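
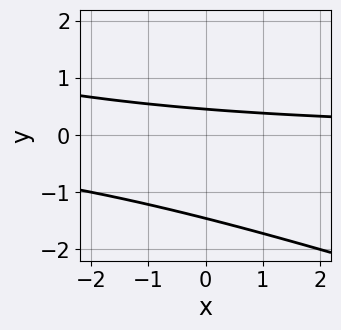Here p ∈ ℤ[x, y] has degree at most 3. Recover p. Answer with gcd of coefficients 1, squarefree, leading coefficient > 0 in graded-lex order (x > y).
First, deg p = 2. The shape is more complex than any degree-1 curve.
Next, observable constraints: it misses every integer gridline on the x-axis.
Finally, matching integer coefficients to the picture gives p.

x*y + 3*y^2 + 3*y - 2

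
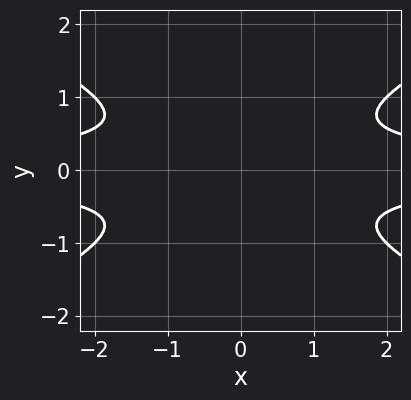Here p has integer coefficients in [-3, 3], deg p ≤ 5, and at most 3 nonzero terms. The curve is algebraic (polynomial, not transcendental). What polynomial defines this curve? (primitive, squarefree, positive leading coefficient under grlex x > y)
The degree is 4 — the shape is more complex than any degree-3 curve.
Symmetries: the y ↦ −y reflection is a symmetry, so y appears only in even powers; it's symmetric under x → −x, forcing even powers of x.
Checking where it meets the axes: no y-intercept at any integer in the box; no x-intercept at any integer in the box.
Matching integer coefficients to the picture gives p.

x^2*y^2 - 3*y^4 - 1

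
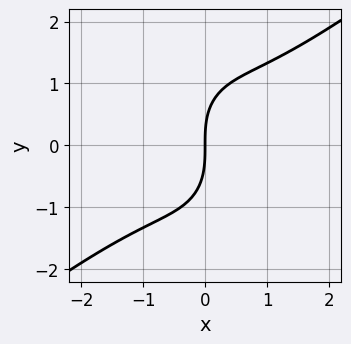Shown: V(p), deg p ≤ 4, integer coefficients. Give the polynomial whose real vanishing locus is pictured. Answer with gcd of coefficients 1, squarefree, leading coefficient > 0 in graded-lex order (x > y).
2*x^3 - 2*x^2*y - y^3 + 3*x

1. The degree is 3 — no degree-2 curve has this shape.
2. Observable constraints: it crosses the x-axis at the gridline x = 0; it meets the y-axis at y = 0 (among the integer gridlines).
3. Matching integer coefficients to the picture gives p.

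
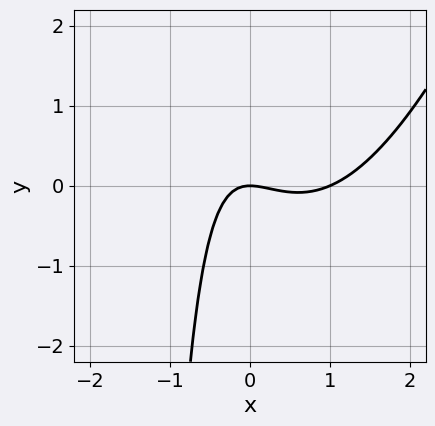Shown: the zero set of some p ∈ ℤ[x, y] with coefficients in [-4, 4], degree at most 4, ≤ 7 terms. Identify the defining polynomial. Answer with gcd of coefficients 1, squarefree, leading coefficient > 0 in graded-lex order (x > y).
3*x^3 - x^2*y - 3*x^2 - 3*x*y - 3*y

First, the degree is 3 — no degree-2 curve has this shape.
Next, from the axis intercepts and sections: it crosses the y-axis at the gridline y = 0; among the integer gridlines, it crosses the x-axis at x ∈ {0, 1}.
Finally, these observations pin down the coefficients.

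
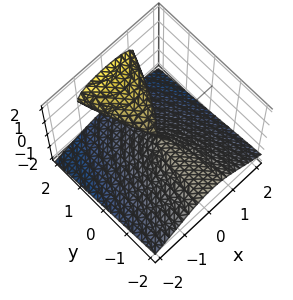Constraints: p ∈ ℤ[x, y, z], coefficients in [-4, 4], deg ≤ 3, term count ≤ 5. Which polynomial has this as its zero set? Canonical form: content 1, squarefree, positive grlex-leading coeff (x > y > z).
z^3 + x^2 - y*z

1. The picture has 2 separate pieces. Treating them together as one polynomial.
2. Degree: no degree-2 surface has this shape, so deg p = 3.
3. Against the integer gridlines: it crosses the x-axis at the gridline x = 0; it crosses the z-axis at the gridline z = 0.
4. Matching integer coefficients to the picture gives p. Check: (0, 2, 0) on the y-axis lies on the surface, and p(0, 2, 0) = 0. ✓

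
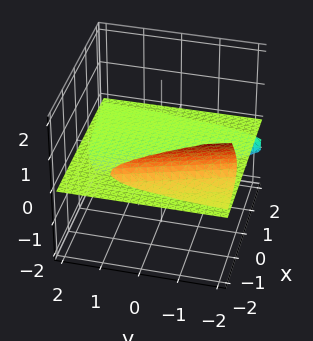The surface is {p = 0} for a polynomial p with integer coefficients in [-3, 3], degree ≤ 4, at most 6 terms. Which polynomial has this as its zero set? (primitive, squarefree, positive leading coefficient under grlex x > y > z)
3*x*z^2 + y*z^2 + 3*z^3 + z^2 + 2*z

First, there are 3 components. They look like related sheets of one shape, so recover p as a whole.
Then, degree: the shape is more complex than any degree-2 surface, so deg p = 3.
Then, checking where it meets the axes: the visible x-axis segment lies entirely on the surface; the visible y-axis segment lies entirely on the surface; one z-axis crossing is at z = 0.
Finally, matching integer coefficients to the picture gives p.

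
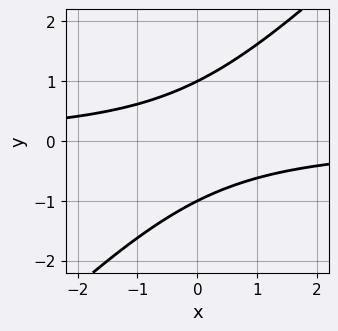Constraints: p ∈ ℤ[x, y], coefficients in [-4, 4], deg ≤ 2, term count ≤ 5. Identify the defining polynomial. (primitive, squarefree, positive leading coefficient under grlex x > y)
The degree is 2 — a generic line meets the curve in up to 2 points.
Against the integer gridlines: among the integer gridlines, it crosses the y-axis at y ∈ {-1, 1}; the curve avoids every integer x-axis point in the box.
Solving for integer coefficients yields p as stated.

x*y - y^2 + 1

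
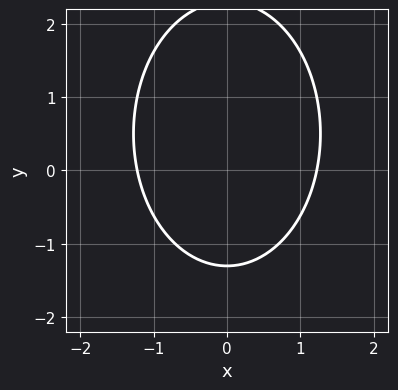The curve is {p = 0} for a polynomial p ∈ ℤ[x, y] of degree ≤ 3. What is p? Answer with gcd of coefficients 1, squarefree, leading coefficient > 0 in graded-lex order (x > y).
2*x^2 + y^2 - y - 3

Degree: a generic line meets the curve in up to 2 points, so deg p = 2.
Symmetries: mirror symmetry x ↦ −x ⇒ only even powers of x.
Putting this together gives p.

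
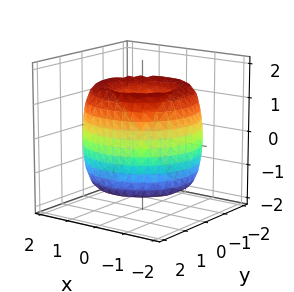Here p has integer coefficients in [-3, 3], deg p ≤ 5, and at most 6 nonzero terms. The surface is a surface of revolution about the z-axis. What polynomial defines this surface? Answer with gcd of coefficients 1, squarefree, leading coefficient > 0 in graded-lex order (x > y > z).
First, degree: the shape is more complex than any degree-3 surface, so deg p = 4.
Then, by symmetry, every cross-section ⟂ z is a circle, so x, y appear only via x² + y².
Then, checking where it meets the axes: it crosses the y-axis at the gridline y = 0; it meets the x-axis at x = 0 (among the integer gridlines); it meets the z-axis at z = 0 (among the integer gridlines).
Finally, together with the visible shape, these determine p as stated.

x^4 + 2*x^2*y^2 + y^4 - 3*x^2 - 3*y^2 + z^2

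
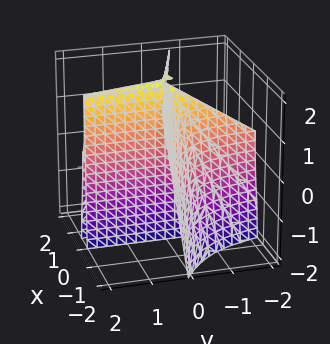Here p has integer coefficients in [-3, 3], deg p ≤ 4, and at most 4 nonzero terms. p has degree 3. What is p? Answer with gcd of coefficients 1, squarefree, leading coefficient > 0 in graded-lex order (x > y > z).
x^3 + 3*x^2*y + x*z - 2*x

1. deg p = 3. The shape is more complex than any degree-2 surface.
2. Reading off the gridlines: the visible y-axis segment lies entirely on the surface; the visible z-axis segment lies entirely on the surface.
3. Together with the visible shape, these determine p as stated.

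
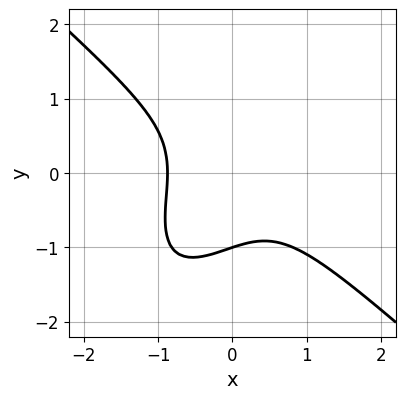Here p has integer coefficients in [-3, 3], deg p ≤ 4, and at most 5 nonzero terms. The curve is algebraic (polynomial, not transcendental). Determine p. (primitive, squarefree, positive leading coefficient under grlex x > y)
3*x^3 - 2*x*y^2 + 2*y^3 + 2

First, the degree is 3 — no degree-2 curve has this shape.
Then, observable constraints: it crosses the y-axis at the gridline y = -1.
Finally, matching integer coefficients to the picture gives p.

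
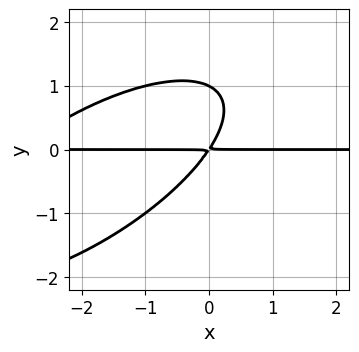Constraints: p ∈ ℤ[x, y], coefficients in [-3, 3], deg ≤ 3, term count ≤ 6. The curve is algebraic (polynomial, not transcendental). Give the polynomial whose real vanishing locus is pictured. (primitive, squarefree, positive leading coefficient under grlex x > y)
1. The degree is 3 — a generic line meets the curve in up to 3 points.
2. Checking where it meets the axes: it crosses the y-axis at the gridline y = 1; the visible x-axis segment lies entirely on the curve.
3. Solving for integer coefficients yields p as stated.

x^2*y - 2*x*y^2 + 2*y^3 + 3*x*y - 2*y^2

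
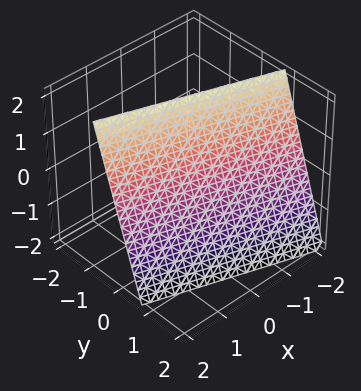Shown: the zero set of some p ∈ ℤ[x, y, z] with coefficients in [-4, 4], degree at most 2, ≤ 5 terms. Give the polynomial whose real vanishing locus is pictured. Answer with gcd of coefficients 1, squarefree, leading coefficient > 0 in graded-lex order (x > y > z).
(a) deg p = 1. The surface is flat (a plane).
(b) Checking where it meets the axes: one z-axis crossing is at z = 2; it crosses the x-axis at the gridline x = 2.
(c) Assembling these constraints gives the stated polynomial.

x + 3*y + z - 2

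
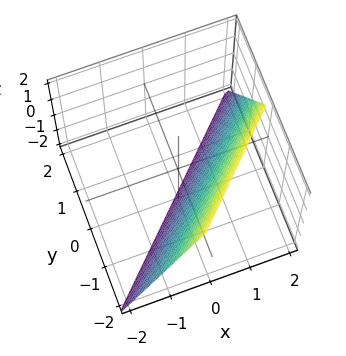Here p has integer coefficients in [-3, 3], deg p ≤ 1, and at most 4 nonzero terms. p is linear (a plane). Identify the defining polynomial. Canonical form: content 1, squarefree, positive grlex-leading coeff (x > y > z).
1. Degree: the surface is flat (a plane), so deg p = 1.
2. Against the integer gridlines: it meets the z-axis at z = -2 (among the integer gridlines); one y-axis crossing is at y = -1; one x-axis crossing is at x = 1.
3. Together with the visible shape, these determine p as stated.

2*x - 2*y - z - 2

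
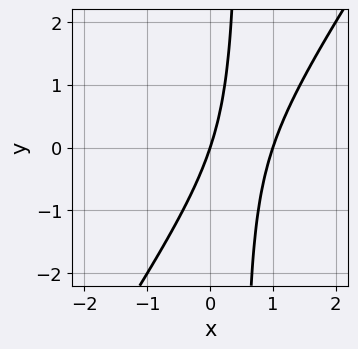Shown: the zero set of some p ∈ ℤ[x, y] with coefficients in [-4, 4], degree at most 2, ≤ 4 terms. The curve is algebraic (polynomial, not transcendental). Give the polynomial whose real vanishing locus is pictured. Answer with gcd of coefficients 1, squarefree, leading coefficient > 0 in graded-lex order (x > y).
3*x^2 - 2*x*y - 3*x + y

The degree is 2 — a generic line meets the curve in up to 2 points.
Checking where it meets the axes: among the integer gridlines, it crosses the x-axis at x ∈ {0, 1}; it crosses the y-axis at the gridline y = 0.
Fitting integer coefficients to these (and the overall shape) gives p.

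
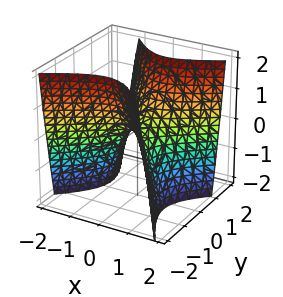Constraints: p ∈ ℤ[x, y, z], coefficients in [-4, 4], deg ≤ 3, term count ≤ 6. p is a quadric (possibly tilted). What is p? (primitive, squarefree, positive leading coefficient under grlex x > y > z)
1. The degree is 2 — a generic line meets the surface in up to 2 points.
2. Reading off the gridlines: it crosses the y-axis at the gridline y = 0; one x-axis crossing is at x = 0; it meets the z-axis at z = 0 (among the integer gridlines).
3. These observations pin down the coefficients.

3*x^2 - 2*x*y - 3*y^2 + 2*z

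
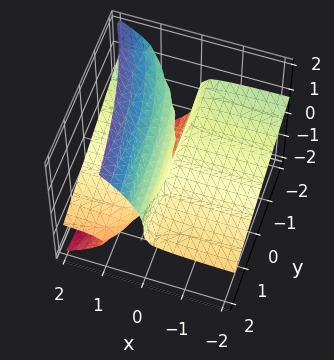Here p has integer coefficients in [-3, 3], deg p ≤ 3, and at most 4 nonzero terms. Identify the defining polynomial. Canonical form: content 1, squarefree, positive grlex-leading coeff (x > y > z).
z^3 - x*y - 3*x*z

(a) deg p = 3.
(b) Reading off the gridlines: every point of the y-axis in the box is on the surface; the visible x-axis segment lies entirely on the surface; it crosses the z-axis at the gridline z = 0.
(c) Fitting integer coefficients to these (and the overall shape) gives p.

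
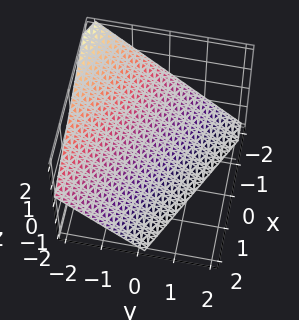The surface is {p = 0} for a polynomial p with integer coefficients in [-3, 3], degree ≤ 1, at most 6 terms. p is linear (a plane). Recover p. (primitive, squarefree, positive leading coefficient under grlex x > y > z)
First, the degree is 1 — the surface is flat (a plane).
Then, observable constraints: one z-axis crossing is at z = -1; it crosses the y-axis at the gridline y = -1; it meets the x-axis at x = -2 (among the integer gridlines).
Finally, solving for integer coefficients yields p as stated.

x + 2*y + 2*z + 2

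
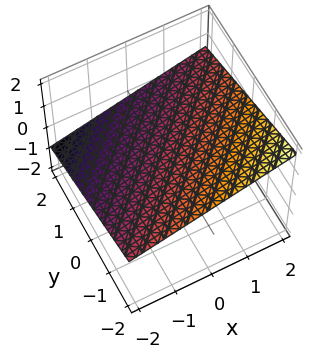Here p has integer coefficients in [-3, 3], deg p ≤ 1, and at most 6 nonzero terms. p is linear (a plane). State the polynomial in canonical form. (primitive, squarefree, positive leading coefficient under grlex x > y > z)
x - y - 3*z + 2

1. Degree: the surface is flat (a plane), so deg p = 1.
2. Observable constraints: one x-axis crossing is at x = -2; it crosses the y-axis at the gridline y = 2.
3. These observations pin down the coefficients.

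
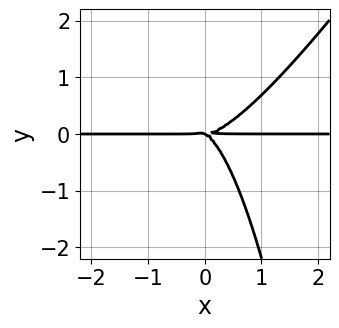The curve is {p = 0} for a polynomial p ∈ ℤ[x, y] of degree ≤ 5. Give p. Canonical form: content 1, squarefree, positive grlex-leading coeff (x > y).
1. deg p = 4. A generic line meets the curve in up to 4 points.
2. Reading off the gridlines: every point of the x-axis in the box is on the curve; one y-axis crossing is at y = 0.
3. Assembling these constraints gives the stated polynomial.

3*x^3*y - 2*x^2*y^2 - x*y^2 - 2*y^3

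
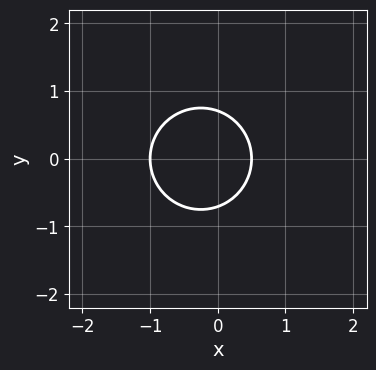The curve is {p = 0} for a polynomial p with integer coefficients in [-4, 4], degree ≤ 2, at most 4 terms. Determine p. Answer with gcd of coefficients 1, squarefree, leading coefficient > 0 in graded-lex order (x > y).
2*x^2 + 2*y^2 + x - 1

First, the degree is 2 — a generic line meets the curve in up to 2 points.
Next, symmetries: mirror symmetry y ↦ −y ⇒ only even powers of y.
Next, from the axis intercepts and sections: it crosses the x-axis at the gridline x = -1.
Finally, together with the visible shape, these determine p as stated.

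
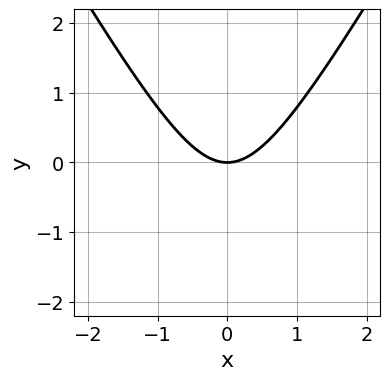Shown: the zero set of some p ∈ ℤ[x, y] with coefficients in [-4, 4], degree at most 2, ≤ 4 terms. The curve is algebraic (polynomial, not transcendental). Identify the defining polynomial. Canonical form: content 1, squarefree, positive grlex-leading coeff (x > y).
3*x^2 - y^2 - 3*y

The degree is 2 — a generic line meets the curve in up to 2 points.
Symmetries: it's symmetric under x → −x, forcing even powers of x.
Checking where it meets the axes: one x-axis crossing is at x = 0; it crosses the y-axis at the gridline y = 0.
Assembling these constraints gives the stated polynomial.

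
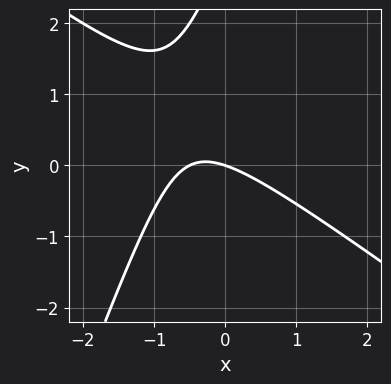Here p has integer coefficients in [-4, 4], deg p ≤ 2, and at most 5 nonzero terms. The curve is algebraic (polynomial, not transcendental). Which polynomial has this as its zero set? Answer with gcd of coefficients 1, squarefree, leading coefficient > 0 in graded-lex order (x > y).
1. The degree is 2 — the shape is more complex than any degree-1 curve.
2. Against the integer gridlines: one y-axis crossing is at y = 0; one x-axis crossing is at x = 0.
3. Assembling these constraints gives the stated polynomial.

2*x^2 + 2*x*y - y^2 + x + 3*y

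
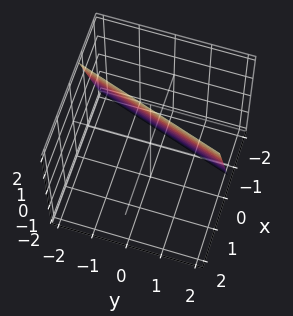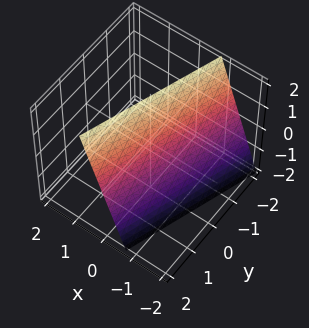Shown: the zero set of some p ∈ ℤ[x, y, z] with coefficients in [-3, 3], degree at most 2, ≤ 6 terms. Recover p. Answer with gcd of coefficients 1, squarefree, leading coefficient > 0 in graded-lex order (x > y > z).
(a) The degree is 1 — the surface is flat (a plane).
(b) From the visible intercepts: it crosses the y-axis at the gridline y = 2; it crosses the z-axis at the gridline z = 2.
(c) Assembling these constraints gives the stated polynomial.

3*x - y - z + 2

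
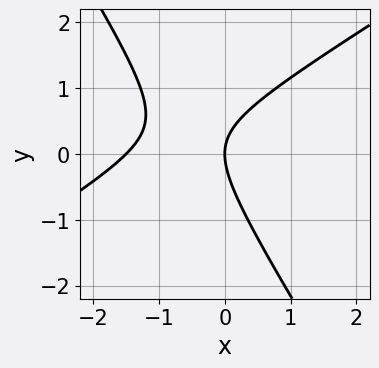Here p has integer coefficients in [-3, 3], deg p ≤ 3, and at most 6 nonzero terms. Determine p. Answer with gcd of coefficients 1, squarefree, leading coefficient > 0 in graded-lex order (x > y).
deg p = 2.
From the axis intercepts and sections: it meets the x-axis at x = 0 (among the integer gridlines); it meets the y-axis at y = 0 (among the integer gridlines).
Together with the visible shape, these determine p as stated.

2*x^2 - 2*x*y - 2*y^2 + 3*x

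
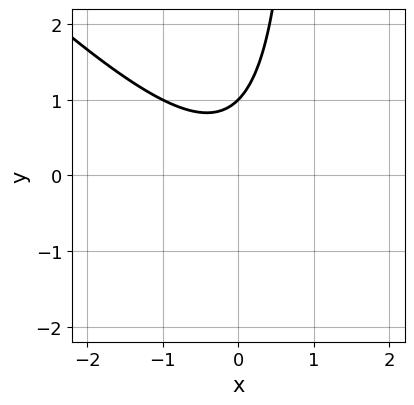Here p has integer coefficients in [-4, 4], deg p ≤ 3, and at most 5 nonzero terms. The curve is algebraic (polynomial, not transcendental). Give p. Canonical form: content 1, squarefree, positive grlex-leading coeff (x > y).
x^2 + x*y - y + 1

(a) Degree: the shape is more complex than any degree-1 curve, so deg p = 2.
(b) Checking where it meets the axes: it meets the y-axis at y = 1 (among the integer gridlines); the curve avoids every integer x-axis point in the box.
(c) Assembling these constraints gives the stated polynomial.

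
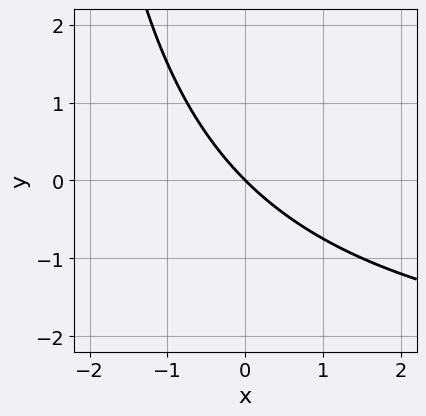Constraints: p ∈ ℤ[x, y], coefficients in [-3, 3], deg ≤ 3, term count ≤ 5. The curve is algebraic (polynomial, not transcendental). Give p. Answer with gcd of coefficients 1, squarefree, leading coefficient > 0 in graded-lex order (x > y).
deg p = 2.
Checking where it meets the axes: it meets the x-axis at x = 0 (among the integer gridlines); it meets the y-axis at y = 0 (among the integer gridlines).
Matching integer coefficients to the picture gives p.

x*y + 3*x + 3*y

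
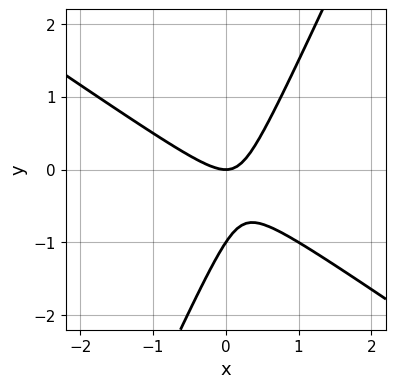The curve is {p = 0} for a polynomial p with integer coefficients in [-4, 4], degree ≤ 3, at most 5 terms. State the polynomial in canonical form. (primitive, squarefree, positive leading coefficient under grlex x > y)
3*x^2 + 3*x*y - 2*y^2 - 2*y

deg p = 2.
From the visible intercepts: among the integer gridlines, it crosses the y-axis at y ∈ {-1, 0}; it crosses the x-axis at the gridline x = 0.
Putting this together gives p.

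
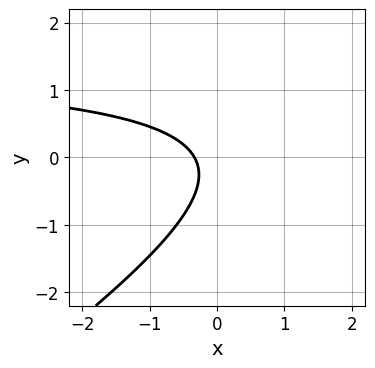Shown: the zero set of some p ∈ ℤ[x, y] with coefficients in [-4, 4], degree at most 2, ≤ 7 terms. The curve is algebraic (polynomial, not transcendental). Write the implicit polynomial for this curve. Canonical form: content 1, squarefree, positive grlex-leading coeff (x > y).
(a) Degree: no degree-1 curve has this shape, so deg p = 2.
(b) Checking where it meets the axes: it misses every integer gridline on the y-axis.
(c) Putting this together gives p.

2*x*y - 3*y^2 - 3*x - y - 1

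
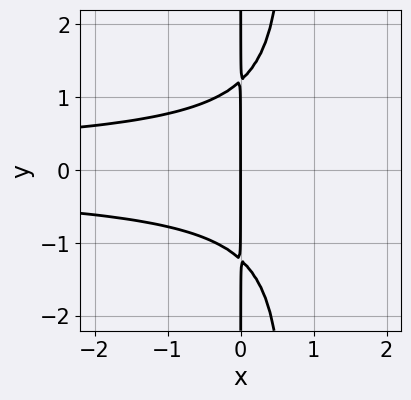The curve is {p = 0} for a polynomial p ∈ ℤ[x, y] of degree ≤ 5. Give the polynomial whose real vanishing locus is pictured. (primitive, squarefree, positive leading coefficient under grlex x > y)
3*x^2*y^2 - 2*x*y^2 + 3*x

(a) deg p = 4.
(b) Symmetries: mirror symmetry y ↦ −y ⇒ only even powers of y.
(c) Reading off the gridlines: every point of the y-axis in the box is on the curve; it meets the x-axis at x = 0 (among the integer gridlines).
(d) These observations pin down the coefficients.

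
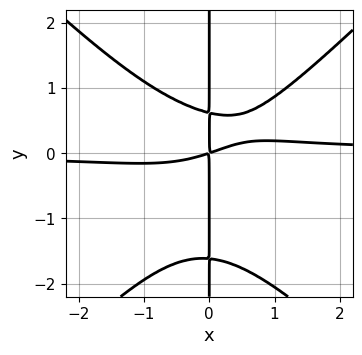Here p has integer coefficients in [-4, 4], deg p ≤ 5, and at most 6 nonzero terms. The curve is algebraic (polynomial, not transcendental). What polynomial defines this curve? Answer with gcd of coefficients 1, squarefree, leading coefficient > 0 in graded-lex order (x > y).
Degree: a generic line meets the curve in up to 4 points, so deg p = 4.
Reading off the gridlines: every point of the y-axis in the box is on the curve.
Together with the visible shape, these determine p as stated.

3*x^3*y - 3*x*y^3 - 3*x*y^2 - x^2 + 3*x*y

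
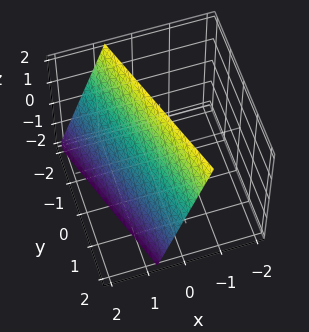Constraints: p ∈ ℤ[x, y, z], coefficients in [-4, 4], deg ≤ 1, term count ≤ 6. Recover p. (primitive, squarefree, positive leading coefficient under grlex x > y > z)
deg p = 1.
Checking where it meets the axes: it meets the z-axis at z = 2 (among the integer gridlines); one y-axis crossing is at y = 2.
Solving for integer coefficients yields p as stated.

3*x + y + z - 2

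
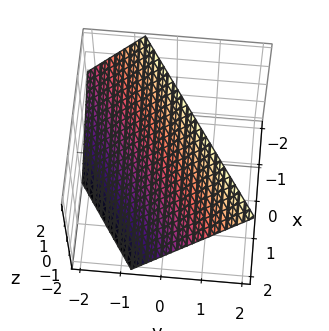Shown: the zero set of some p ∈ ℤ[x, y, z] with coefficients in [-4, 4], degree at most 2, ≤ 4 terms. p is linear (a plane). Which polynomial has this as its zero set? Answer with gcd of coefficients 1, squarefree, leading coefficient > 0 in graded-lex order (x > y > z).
First, deg p = 1. The surface is flat (a plane).
Then, against the integer gridlines: it crosses the z-axis at the gridline z = 1; it meets the x-axis at x = 1 (among the integer gridlines).
Finally, matching integer coefficients to the picture gives p.

2*x - 3*y + 2*z - 2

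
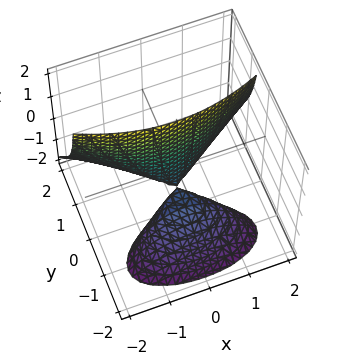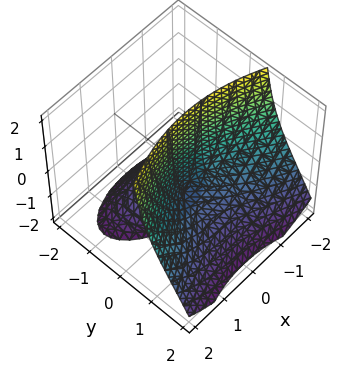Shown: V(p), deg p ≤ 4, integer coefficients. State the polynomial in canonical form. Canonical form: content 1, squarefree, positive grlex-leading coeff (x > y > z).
y^3 - x^2 + 3*y*z + 3*y

First, there are 2 components. Treating them together as one polynomial.
Next, the degree is 3 — no degree-2 surface has this shape.
Then, checking where it meets the axes: the visible z-axis segment lies entirely on the surface; it meets the y-axis at y = 0 (among the integer gridlines); it meets the x-axis at x = 0 (among the integer gridlines).
Finally, these observations pin down the coefficients.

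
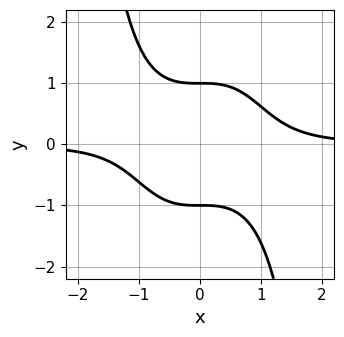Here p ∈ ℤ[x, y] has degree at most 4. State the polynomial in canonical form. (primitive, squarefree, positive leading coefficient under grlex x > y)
x^3*y + y^2 - 1

The degree is 4 — no degree-3 curve has this shape.
Against the integer gridlines: the y-axis gridline crossings are at y ∈ {-1, 1}; the curve avoids every integer x-axis point in the box.
Together with the visible shape, these determine p as stated.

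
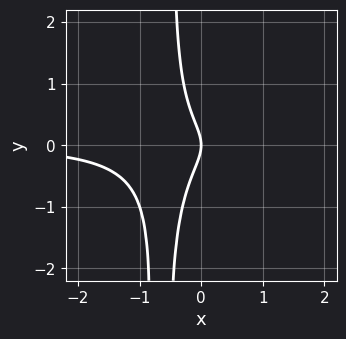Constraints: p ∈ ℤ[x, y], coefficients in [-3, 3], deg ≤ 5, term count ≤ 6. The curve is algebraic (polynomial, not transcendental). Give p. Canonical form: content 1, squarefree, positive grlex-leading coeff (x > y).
x^3*y + 2*x^2*y^2 + 3*x*y^2 + y^2 + x

1. Degree: no degree-3 curve has this shape, so deg p = 4.
2. Reading off the gridlines: it meets the x-axis at x = 0 (among the integer gridlines); one y-axis crossing is at y = 0.
3. Putting this together gives p.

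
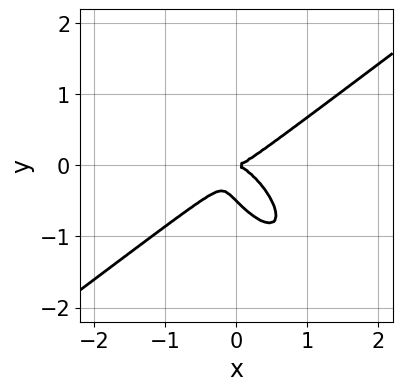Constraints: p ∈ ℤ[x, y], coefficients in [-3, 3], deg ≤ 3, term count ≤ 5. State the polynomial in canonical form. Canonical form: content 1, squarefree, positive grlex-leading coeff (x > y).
2*x^3 - 2*x*y^2 - 2*y^3 - y^2

1. deg p = 3. A generic line meets the curve in up to 3 points.
2. Reading off the gridlines: it crosses the x-axis at the gridline x = 0; it crosses the y-axis at the gridline y = 0.
3. The integer polynomial consistent with all of this is the stated p.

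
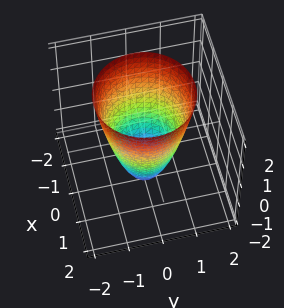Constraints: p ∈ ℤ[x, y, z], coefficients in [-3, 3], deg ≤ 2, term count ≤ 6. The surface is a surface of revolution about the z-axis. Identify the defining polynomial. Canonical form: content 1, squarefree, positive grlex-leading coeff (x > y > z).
(a) The degree is 2 — a generic line meets the surface in up to 2 points.
(b) Symmetries: rotational symmetry about the z-axis ⇒ p depends on x, y only through x² + y².
(c) From the axis intercepts and sections: a circular section at z = 1 has radius between 1 and 2; it crosses the z-axis at the gridline z = -2; among the integer gridlines, it crosses the y-axis at y ∈ {-1, 1}; among the integer gridlines, it crosses the x-axis at x ∈ {-1, 1}.
(d) These observations pin down the coefficients.

2*x^2 + 2*y^2 - z - 2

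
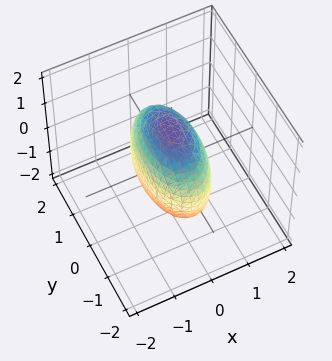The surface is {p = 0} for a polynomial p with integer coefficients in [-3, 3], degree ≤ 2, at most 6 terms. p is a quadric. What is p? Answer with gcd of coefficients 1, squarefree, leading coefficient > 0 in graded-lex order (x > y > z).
The degree is 2 — bounded and convex; a quadric.
Symmetries: mirror symmetry x ↦ −x ⇒ only even powers of x; mirror symmetry y ↦ −y ⇒ only even powers of y; it's symmetric under z → −z, forcing even powers of z.
Together with the visible shape, these determine p as stated.

3*x^2 + y^2 + z^2 - 2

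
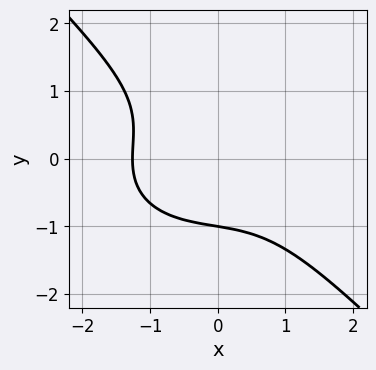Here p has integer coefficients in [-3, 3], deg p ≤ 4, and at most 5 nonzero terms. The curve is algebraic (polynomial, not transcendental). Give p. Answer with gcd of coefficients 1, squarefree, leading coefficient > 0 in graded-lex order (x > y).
deg p = 3. A generic line meets the curve in up to 3 points.
Reading off the gridlines: one y-axis crossing is at y = -1.
Matching integer coefficients to the picture gives p.

x^3 + x*y^2 + 2*y^3 + 2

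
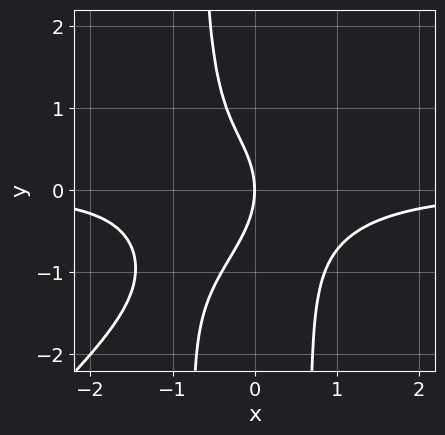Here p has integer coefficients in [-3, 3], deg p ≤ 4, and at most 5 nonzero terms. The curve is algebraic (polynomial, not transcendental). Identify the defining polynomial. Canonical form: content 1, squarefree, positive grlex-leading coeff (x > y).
2*x^3*y - 2*x^2*y^2 + y^2 + 2*x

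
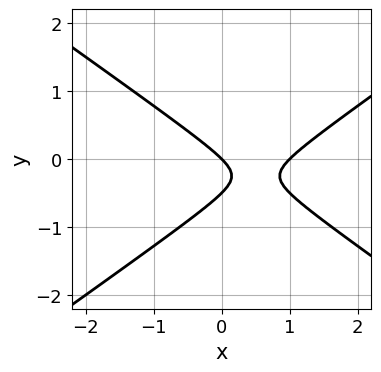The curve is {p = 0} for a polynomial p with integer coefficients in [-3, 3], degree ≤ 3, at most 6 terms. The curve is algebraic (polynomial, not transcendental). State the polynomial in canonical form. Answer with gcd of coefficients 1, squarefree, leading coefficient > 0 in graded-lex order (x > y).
x^2 - 2*y^2 - x - y

1. Degree: the shape is more complex than any degree-1 curve, so deg p = 2.
2. Checking where it meets the axes: it meets the y-axis at y = 0 (among the integer gridlines); the x-axis gridline crossings are at x ∈ {0, 1}.
3. Solving for integer coefficients yields p as stated.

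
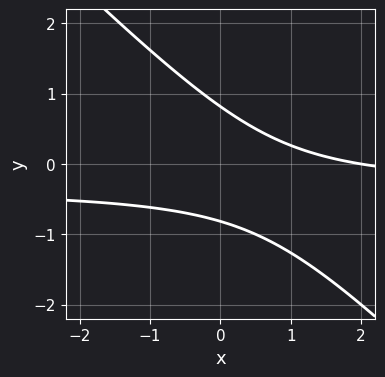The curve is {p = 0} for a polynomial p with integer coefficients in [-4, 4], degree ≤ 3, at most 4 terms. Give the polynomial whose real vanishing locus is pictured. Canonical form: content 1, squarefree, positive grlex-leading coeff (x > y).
3*x*y + 3*y^2 + x - 2

(a) The degree is 2 — no degree-1 curve has this shape.
(b) Reading off the gridlines: one x-axis crossing is at x = 2.
(c) Putting this together gives p.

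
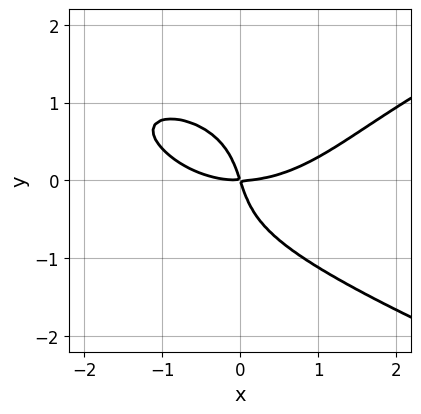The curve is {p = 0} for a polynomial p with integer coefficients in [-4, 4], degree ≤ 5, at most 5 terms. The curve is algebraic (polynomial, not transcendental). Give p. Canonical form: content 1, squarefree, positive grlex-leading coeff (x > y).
2*y^4 - x^3 + 3*x*y + y^2

(a) Degree: a generic line meets the curve in up to 4 points, so deg p = 4.
(b) Reading off the gridlines: it crosses the x-axis at the gridline x = 0; it meets the y-axis at y = 0 (among the integer gridlines).
(c) These observations pin down the coefficients.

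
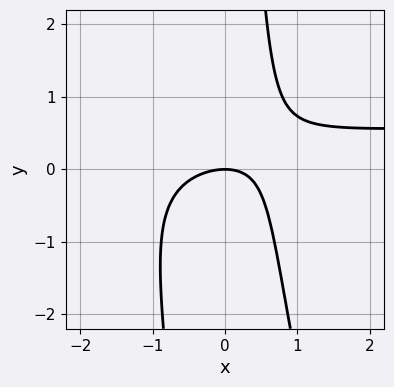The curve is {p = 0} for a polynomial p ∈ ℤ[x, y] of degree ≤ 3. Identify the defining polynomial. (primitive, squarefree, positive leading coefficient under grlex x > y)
3*x^2*y + x*y^2 - 2*x^2 + 2*x*y - 3*y

(a) The degree is 3 — the shape is more complex than any degree-2 curve.
(b) From the axis intercepts and sections: it meets the x-axis at x = 0 (among the integer gridlines); it meets the y-axis at y = 0 (among the integer gridlines).
(c) Putting this together gives p.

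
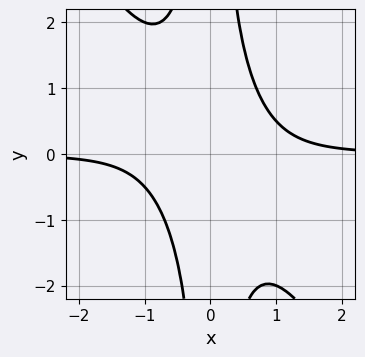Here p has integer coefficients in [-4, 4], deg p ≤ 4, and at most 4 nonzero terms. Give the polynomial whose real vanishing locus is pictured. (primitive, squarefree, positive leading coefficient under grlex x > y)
3*x^3*y + 2*x^2*y^2 - 2

First, degree: no degree-3 curve has this shape, so deg p = 4.
Next, checking where it meets the axes: the curve avoids every integer x-axis point in the box; it misses every integer gridline on the y-axis.
Finally, fitting integer coefficients to these (and the overall shape) gives p.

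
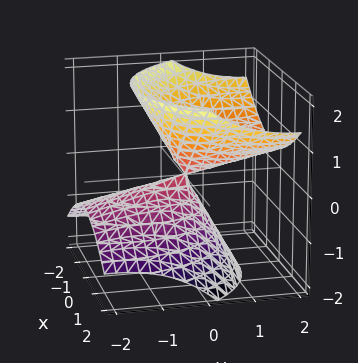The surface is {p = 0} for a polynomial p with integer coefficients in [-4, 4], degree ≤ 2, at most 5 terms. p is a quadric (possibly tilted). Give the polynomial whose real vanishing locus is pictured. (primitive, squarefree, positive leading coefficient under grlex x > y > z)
deg p = 2. A generic line meets the surface in up to 2 points.
From the axis intercepts and sections: it meets the x-axis at x = 0 (among the integer gridlines); one z-axis crossing is at z = 0; it meets the y-axis at y = 0 (among the integer gridlines).
Together with the visible shape, these determine p as stated.

2*x^2 + y^2 - 3*y*z - 2*z^2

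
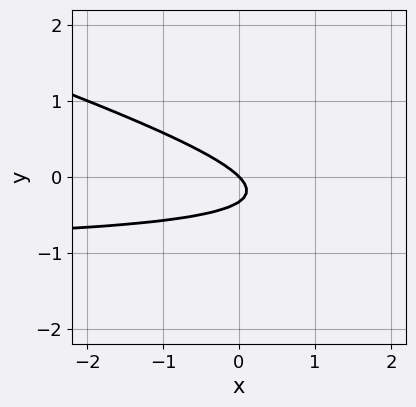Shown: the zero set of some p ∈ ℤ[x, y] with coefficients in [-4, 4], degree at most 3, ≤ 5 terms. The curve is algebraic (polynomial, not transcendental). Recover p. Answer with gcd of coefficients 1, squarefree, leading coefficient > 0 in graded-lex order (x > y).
x*y + 3*y^2 + x + y

The degree is 2 — no degree-1 curve has this shape.
Against the integer gridlines: one x-axis crossing is at x = 0; it meets the y-axis at y = 0 (among the integer gridlines).
These observations pin down the coefficients.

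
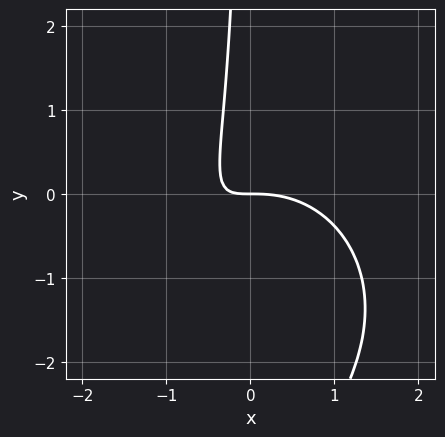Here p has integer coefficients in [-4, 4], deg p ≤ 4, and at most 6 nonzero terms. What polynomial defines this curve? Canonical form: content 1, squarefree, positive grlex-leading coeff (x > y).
x^3 + x*y^2 + 2*x*y + y

deg p = 3. A generic line meets the curve in up to 3 points.
From the visible intercepts: one x-axis crossing is at x = 0; it crosses the y-axis at the gridline y = 0.
Assembling these constraints gives the stated polynomial.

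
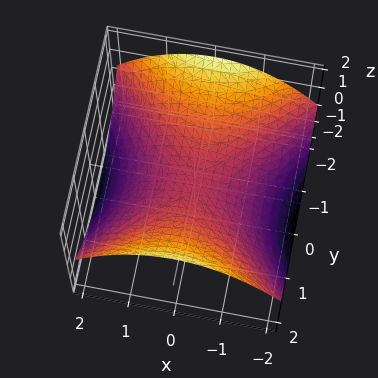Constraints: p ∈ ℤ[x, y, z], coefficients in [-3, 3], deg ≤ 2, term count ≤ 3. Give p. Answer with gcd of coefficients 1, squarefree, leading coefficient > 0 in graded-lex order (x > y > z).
1. Degree: a hyperbolic paraboloid; a quadric, so deg p = 2.
2. Symmetries: mirror symmetry x ↦ −x ⇒ only even powers of x; mirror symmetry y ↦ −y ⇒ only even powers of y.
3. Checking where it meets the axes: it meets the y-axis at y = 0 (among the integer gridlines); one z-axis crossing is at z = 0; it meets the x-axis at x = 0 (among the integer gridlines).
4. Together with the visible shape, these determine p as stated.

x^2 - y^2 + 3*z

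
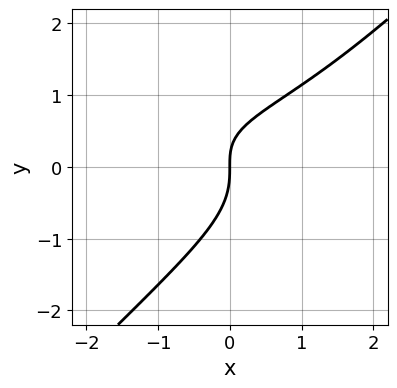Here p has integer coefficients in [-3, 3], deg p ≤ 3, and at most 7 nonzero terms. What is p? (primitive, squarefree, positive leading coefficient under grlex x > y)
x^2*y + 2*x*y^2 - 3*y^3 - 2*x*y + 3*x

1. The degree is 3 — a generic line meets the curve in up to 3 points.
2. From the visible intercepts: it crosses the y-axis at the gridline y = 0; it meets the x-axis at x = 0 (among the integer gridlines).
3. Putting this together gives p.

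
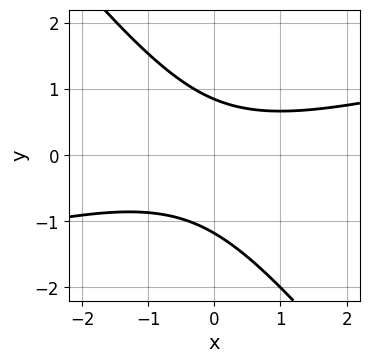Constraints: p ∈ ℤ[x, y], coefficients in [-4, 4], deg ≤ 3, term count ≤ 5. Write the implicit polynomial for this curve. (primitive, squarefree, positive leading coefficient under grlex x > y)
(a) Degree: the shape is more complex than any degree-1 curve, so deg p = 2.
(b) Against the integer gridlines: it misses every integer gridline on the x-axis.
(c) The integer polynomial consistent with all of this is the stated p.

x^2 - 3*x*y - 3*y^2 - y + 3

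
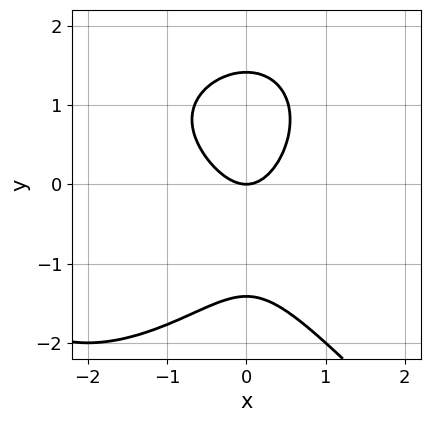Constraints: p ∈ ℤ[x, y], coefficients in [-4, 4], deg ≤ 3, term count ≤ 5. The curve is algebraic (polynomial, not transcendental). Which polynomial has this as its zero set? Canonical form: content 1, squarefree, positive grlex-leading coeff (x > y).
First, deg p = 3. No degree-2 curve has this shape.
Then, from the axis intercepts and sections: it crosses the x-axis at the gridline x = 0; one y-axis crossing is at y = 0.
Finally, the integer polynomial consistent with all of this is the stated p.

x^3 + y^3 + 3*x^2 - 2*y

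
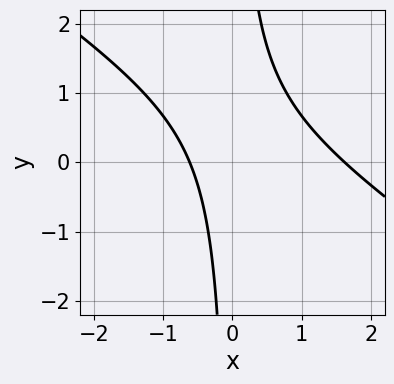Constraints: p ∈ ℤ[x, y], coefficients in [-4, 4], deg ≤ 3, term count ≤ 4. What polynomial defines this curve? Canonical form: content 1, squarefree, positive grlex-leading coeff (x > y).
2*x^2 + 3*x*y - 2*x - 2

deg p = 2.
From the axis intercepts and sections: the curve avoids every integer y-axis point in the box.
Assembling these constraints gives the stated polynomial.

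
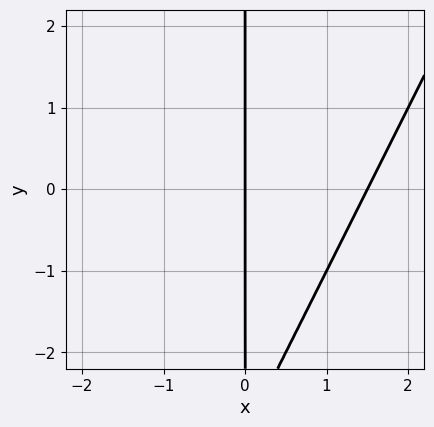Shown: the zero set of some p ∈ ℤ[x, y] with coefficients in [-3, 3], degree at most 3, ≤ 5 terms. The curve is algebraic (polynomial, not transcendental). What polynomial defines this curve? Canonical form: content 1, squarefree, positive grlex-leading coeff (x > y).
2*x^2 - x*y - 3*x

(a) deg p = 2. A generic line meets the curve in up to 2 points.
(b) Observable constraints: every point of the y-axis in the box is on the curve; one x-axis crossing is at x = 0.
(c) Matching integer coefficients to the picture gives p.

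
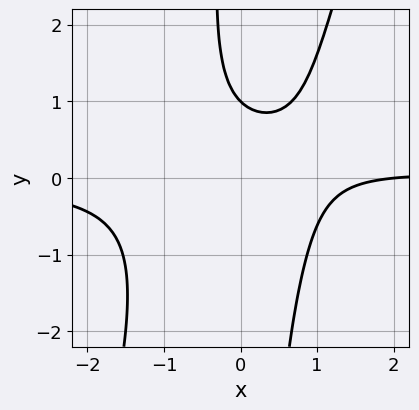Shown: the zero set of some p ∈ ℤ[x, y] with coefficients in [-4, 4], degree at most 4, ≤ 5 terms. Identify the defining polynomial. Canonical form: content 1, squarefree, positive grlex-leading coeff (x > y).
3*x^2*y - x*y^2 - x - 2*y + 2

(a) Degree: a generic line meets the curve in up to 3 points, so deg p = 3.
(b) Reading off the gridlines: one y-axis crossing is at y = 1; it meets the x-axis at x = 2 (among the integer gridlines).
(c) Together with the visible shape, these determine p as stated.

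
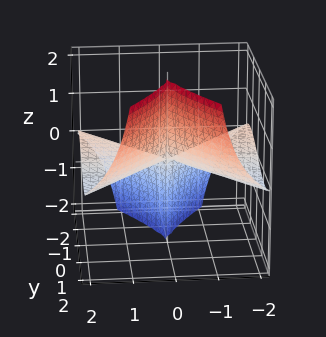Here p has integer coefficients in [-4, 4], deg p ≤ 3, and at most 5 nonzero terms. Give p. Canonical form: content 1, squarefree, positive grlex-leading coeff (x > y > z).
First, deg p = 3. The shape is more complex than any degree-2 surface.
Next, from the visible intercepts: it meets the y-axis at y = 0 (among the integer gridlines); the visible x-axis segment lies entirely on the surface; the visible z-axis segment lies entirely on the surface.
Finally, matching integer coefficients to the picture gives p.

x^2*y + 3*x^2*z - y^3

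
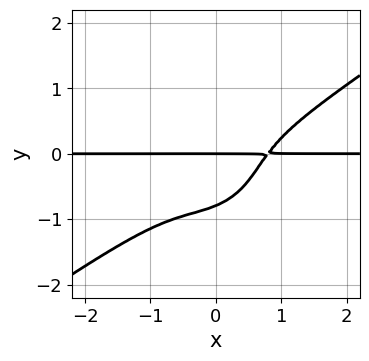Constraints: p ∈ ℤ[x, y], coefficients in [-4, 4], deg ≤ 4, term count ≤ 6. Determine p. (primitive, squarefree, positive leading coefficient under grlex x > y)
1. Degree: a generic line meets the curve in up to 4 points, so deg p = 4.
2. From the axis intercepts and sections: the visible x-axis segment lies entirely on the curve; it meets the y-axis at y = 0 (among the integer gridlines).
3. Assembling these constraints gives the stated polynomial.

2*x^3*y - 2*x^2*y^2 - 2*y^4 - 2*x*y^2 - y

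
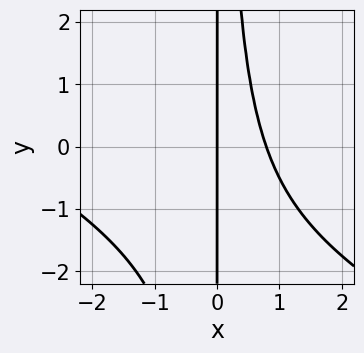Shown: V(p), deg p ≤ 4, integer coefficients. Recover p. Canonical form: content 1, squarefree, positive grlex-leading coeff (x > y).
(a) Degree: a generic line meets the curve in up to 3 points, so deg p = 3.
(b) Reading off the gridlines: every point of the y-axis in the box is on the curve; it meets the x-axis at x = 0 (among the integer gridlines).
(c) Together with the visible shape, these determine p as stated.

x^3 + 2*x^2*y + 3*x^2 - 3*x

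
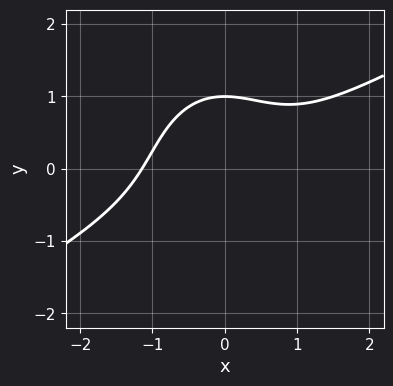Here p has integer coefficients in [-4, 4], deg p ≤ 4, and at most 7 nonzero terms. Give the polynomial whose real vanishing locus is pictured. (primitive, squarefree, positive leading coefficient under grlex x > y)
2*x^3 - 3*x^2*y - 2*y^3 - y + 3

1. Degree: a generic line meets the curve in up to 3 points, so deg p = 3.
2. Checking where it meets the axes: it crosses the y-axis at the gridline y = 1.
3. Matching integer coefficients to the picture gives p.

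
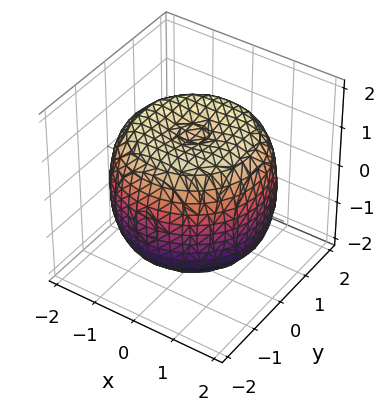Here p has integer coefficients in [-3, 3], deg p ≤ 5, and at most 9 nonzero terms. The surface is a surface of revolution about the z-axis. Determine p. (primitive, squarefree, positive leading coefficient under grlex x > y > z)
(a) The degree is 4 — no degree-3 surface has this shape.
(b) Symmetries: rotational symmetry about the z-axis ⇒ p depends on x, y only through x² + y².
(c) Checking where it meets the axes: a circular section at z = -1 has radius between 1 and 2.
(d) These observations pin down the coefficients.

x^4 + 2*x^2*y^2 + y^4 - 2*x^2 - 2*y^2 + 2*z^2 - 3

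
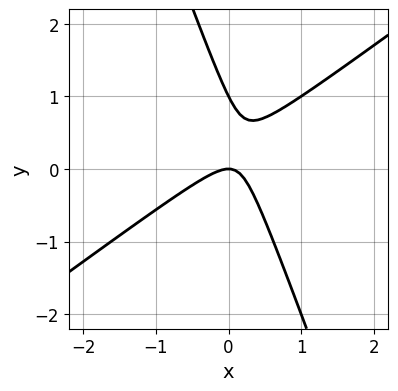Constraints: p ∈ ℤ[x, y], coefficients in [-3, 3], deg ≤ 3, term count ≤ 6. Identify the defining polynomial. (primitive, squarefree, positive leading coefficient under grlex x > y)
2*x^2 - 2*x*y - y^2 + y

1. Degree: a generic line meets the curve in up to 2 points, so deg p = 2.
2. From the axis intercepts and sections: the y-axis gridline crossings are at y ∈ {0, 1}; it meets the x-axis at x = 0 (among the integer gridlines).
3. Fitting integer coefficients to these (and the overall shape) gives p.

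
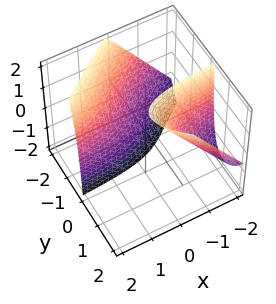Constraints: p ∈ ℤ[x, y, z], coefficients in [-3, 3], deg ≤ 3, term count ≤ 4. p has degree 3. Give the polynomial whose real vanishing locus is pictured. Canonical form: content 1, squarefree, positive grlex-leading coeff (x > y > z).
y^3 + 3*x*y - 2*y*z + 2

First, the picture has 2 separate pieces. Treating them together as one polynomial.
Then, degree: no degree-2 surface has this shape, so deg p = 3.
Then, against the integer gridlines: no z-intercept at any integer in the box; it misses every integer gridline on the x-axis.
Finally, the integer polynomial consistent with all of this is the stated p.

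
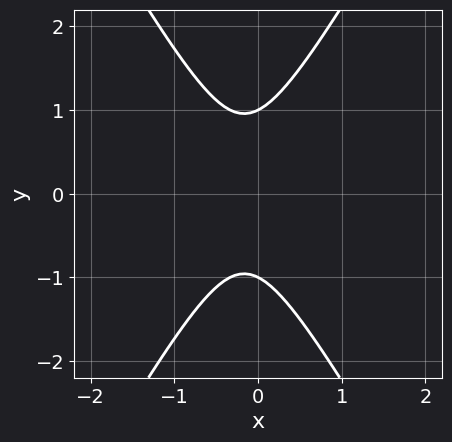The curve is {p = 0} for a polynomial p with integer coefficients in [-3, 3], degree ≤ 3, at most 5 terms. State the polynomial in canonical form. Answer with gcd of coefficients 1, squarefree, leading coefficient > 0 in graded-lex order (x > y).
3*x^2 - y^2 + x + 1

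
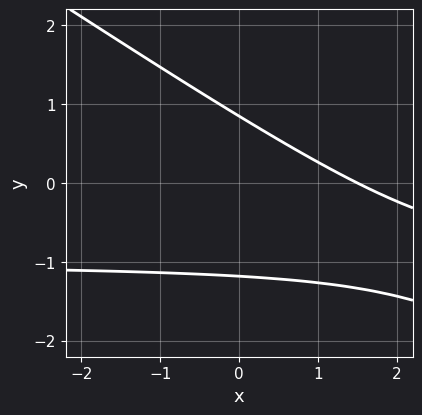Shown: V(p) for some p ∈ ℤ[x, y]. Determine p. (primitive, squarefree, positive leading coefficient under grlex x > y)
2*x*y + 3*y^2 + 2*x + y - 3

First, degree: a generic line meets the curve in up to 2 points, so deg p = 2.
Finally, putting this together gives p.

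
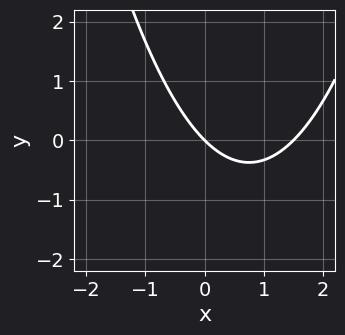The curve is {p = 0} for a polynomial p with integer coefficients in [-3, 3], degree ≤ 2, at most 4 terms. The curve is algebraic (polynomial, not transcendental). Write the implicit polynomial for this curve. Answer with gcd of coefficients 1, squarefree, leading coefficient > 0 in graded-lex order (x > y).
2*x^2 - 3*x - 3*y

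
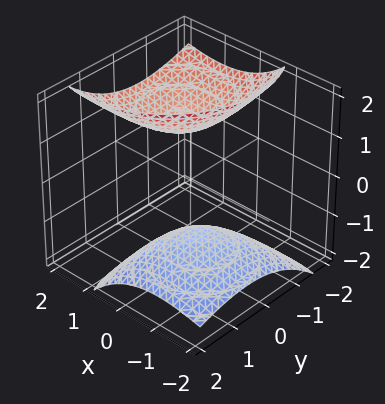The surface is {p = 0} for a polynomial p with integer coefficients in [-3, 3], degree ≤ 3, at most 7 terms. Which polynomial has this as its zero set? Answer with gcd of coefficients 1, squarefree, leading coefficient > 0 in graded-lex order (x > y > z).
2*x^2 - 3*x*z + 2*y^2 + 2*y*z - 2*z^2 + 3

First, I count 2 distinct pieces.
Then, degree: no degree-1 surface has this shape, so deg p = 2.
Next, observable constraints: no x-intercept at any integer in the box; no y-intercept at any integer in the box.
Finally, matching integer coefficients to the picture gives p.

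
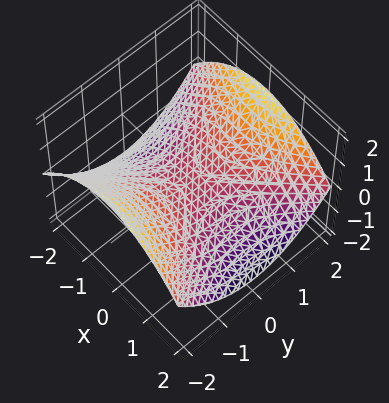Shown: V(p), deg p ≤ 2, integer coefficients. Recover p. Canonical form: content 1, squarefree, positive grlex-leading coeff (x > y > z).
x^2 - y^2 + 3*z

1. The degree is 2 — a hyperbolic paraboloid; a quadric.
2. Symmetries: mirror symmetry y ↦ −y ⇒ only even powers of y; the x ↦ −x reflection is a symmetry, so x appears only in even powers.
3. From the visible intercepts: one x-axis crossing is at x = 0; it crosses the y-axis at the gridline y = 0; it meets the z-axis at z = 0 (among the integer gridlines).
4. Assembling these constraints gives the stated polynomial.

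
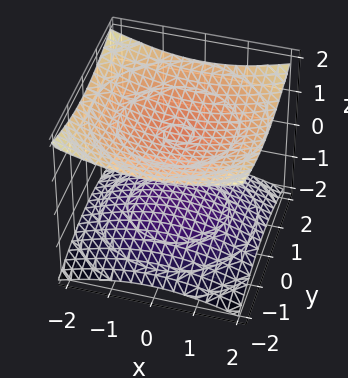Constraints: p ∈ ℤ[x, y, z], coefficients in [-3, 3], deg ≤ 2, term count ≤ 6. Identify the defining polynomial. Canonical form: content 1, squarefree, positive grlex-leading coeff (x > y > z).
x^2 + y^2 - 3*z^2 + 3

1. The picture has 2 separate pieces. They look like related sheets of one shape, so recover p as a whole.
2. Degree: two separate bowl-shaped sheets opening away from each other; a quadric, so deg p = 2.
3. Symmetry: the z-axis is an axis of rotation, so x and y enter only as x² + y²; mirror symmetry z ↦ −z ⇒ only even powers of z.
4. From the visible intercepts: the surface avoids every integer x-axis point in the box; the z-axis gridline crossings are at z ∈ {-1, 1}; it misses every integer gridline on the y-axis.
5. Putting this together gives p.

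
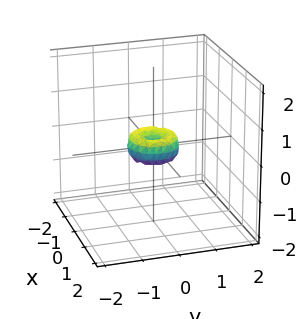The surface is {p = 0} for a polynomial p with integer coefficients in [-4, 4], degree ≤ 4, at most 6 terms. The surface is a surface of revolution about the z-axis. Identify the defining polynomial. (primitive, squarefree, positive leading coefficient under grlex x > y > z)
2*x^4 + 4*x^2*y^2 + 2*y^4 - x^2 - y^2 + z^2

1. deg p = 4. The shape is more complex than any degree-3 surface.
2. By symmetry, the surface is invariant under rotation about z: p = q(x² + y², z).
3. Reading off the gridlines: it crosses the z-axis at the gridline z = 0; a circular section at z = 0 has radius between 0 and 1.
4. Assembling these constraints gives the stated polynomial.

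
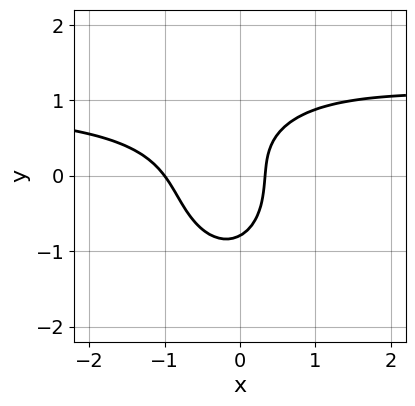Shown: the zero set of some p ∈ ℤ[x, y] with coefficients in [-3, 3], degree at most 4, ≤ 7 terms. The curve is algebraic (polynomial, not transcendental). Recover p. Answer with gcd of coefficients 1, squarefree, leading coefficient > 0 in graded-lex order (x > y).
First, the degree is 3 — the shape is more complex than any degree-2 curve.
Then, checking where it meets the axes: it meets the x-axis at x = -1 (among the integer gridlines).
Finally, fitting integer coefficients to these (and the overall shape) gives p.

3*x^2*y + 2*y^3 - 3*x^2 - 2*x + 1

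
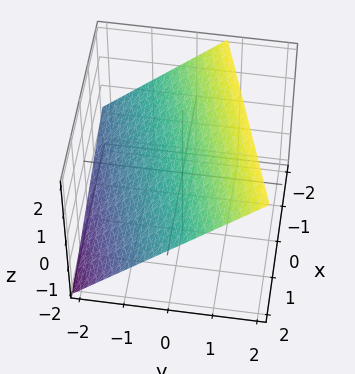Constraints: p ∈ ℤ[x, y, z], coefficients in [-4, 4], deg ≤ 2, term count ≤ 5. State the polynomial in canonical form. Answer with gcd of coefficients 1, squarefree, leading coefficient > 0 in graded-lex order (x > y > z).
x - 3*y + 3*z - 2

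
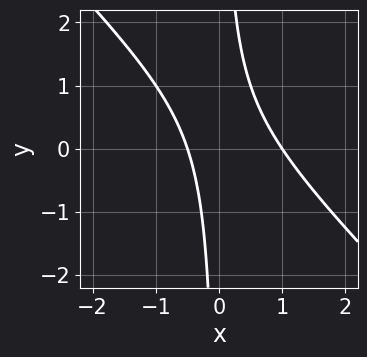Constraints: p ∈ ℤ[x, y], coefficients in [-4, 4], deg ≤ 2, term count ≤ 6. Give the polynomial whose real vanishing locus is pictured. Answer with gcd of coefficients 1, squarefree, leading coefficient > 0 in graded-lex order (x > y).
2*x^2 + 2*x*y - x - 1

(a) Degree: no degree-1 curve has this shape, so deg p = 2.
(b) Reading off the gridlines: it meets the x-axis at x = 1 (among the integer gridlines); it misses every integer gridline on the y-axis.
(c) Assembling these constraints gives the stated polynomial.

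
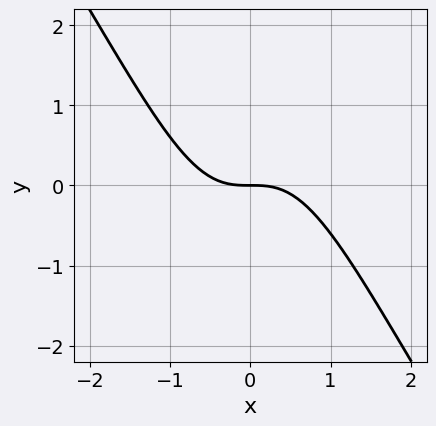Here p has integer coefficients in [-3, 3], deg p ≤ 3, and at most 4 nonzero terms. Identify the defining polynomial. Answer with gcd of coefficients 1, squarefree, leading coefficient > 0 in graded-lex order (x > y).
3*x^3 + 2*x^2*y + 3*y

(a) Degree: the shape is more complex than any degree-2 curve, so deg p = 3.
(b) From the axis intercepts and sections: it meets the x-axis at x = 0 (among the integer gridlines); it crosses the y-axis at the gridline y = 0.
(c) These observations pin down the coefficients.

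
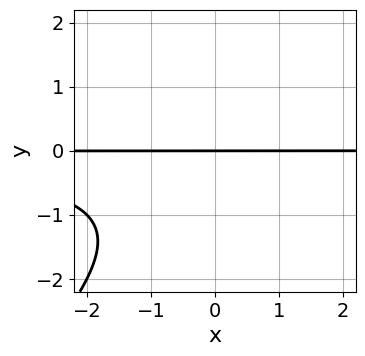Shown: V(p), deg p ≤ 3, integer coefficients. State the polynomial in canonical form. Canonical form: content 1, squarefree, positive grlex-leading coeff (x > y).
x*y^2 - y^3 - y^2 - 2*y

First, the degree is 3 — the shape is more complex than any degree-2 curve.
Next, from the visible intercepts: every point of the x-axis in the box is on the curve; it crosses the y-axis at the gridline y = 0.
Finally, these observations pin down the coefficients.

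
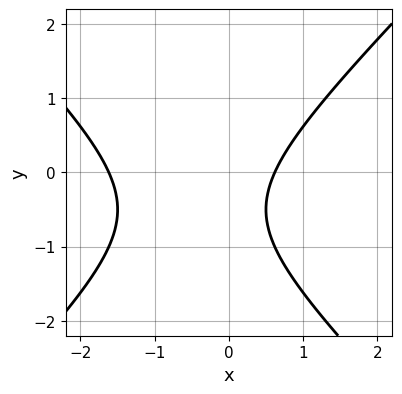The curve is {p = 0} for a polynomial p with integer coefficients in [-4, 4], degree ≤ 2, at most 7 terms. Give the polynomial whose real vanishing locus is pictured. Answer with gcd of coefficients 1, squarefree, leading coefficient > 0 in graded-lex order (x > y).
1. deg p = 2. The shape is more complex than any degree-1 curve.
2. From the axis intercepts and sections: no y-intercept at any integer in the box.
3. Together with the visible shape, these determine p as stated.

x^2 - y^2 + x - y - 1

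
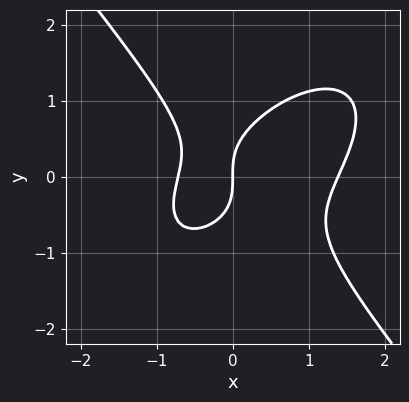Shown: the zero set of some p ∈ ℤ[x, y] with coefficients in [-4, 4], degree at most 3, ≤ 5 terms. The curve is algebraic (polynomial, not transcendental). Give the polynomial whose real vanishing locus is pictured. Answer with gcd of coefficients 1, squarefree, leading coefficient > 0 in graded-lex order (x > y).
(a) The degree is 3 — a generic line meets the curve in up to 3 points.
(b) Checking where it meets the axes: one x-axis crossing is at x = 0; it crosses the y-axis at the gridline y = 0.
(c) Together with the visible shape, these determine p as stated.

3*x^3 - 2*x^2*y + 3*y^3 - 2*x^2 - 3*x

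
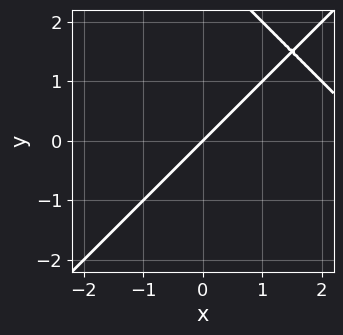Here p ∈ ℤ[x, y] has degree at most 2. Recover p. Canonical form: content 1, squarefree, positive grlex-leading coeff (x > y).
(a) The degree is 2 — the shape is more complex than any degree-1 curve.
(b) Reading off the gridlines: one y-axis crossing is at y = 0; it crosses the x-axis at the gridline x = 0.
(c) Matching integer coefficients to the picture gives p.

x^2 - y^2 - 3*x + 3*y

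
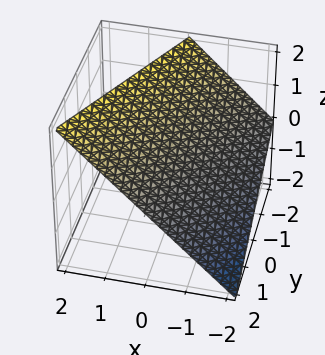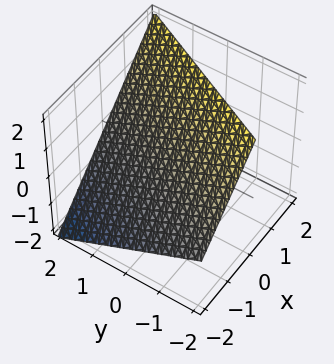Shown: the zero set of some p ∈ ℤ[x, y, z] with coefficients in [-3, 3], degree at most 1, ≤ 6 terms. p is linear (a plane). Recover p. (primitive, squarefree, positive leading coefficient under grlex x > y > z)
2*x - y - 2*z + 2

Degree: the surface is flat (a plane), so deg p = 1.
Reading off the gridlines: it crosses the z-axis at the gridline z = 1; it meets the y-axis at y = 2 (among the integer gridlines); one x-axis crossing is at x = -1.
Putting this together gives p.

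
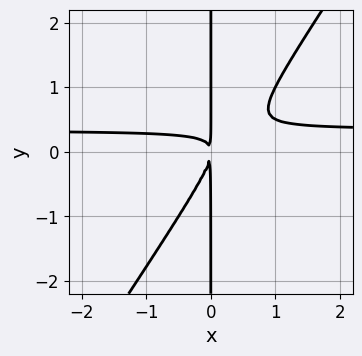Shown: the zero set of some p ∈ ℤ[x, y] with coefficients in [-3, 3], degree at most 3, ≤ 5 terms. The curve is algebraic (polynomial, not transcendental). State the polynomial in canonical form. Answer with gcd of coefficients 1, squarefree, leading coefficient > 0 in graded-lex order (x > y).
First, degree: the shape is more complex than any degree-2 curve, so deg p = 3.
Then, from the visible intercepts: the visible y-axis segment lies entirely on the curve.
Finally, solving for integer coefficients yields p as stated.

3*x^2*y - 2*x*y^2 - x^2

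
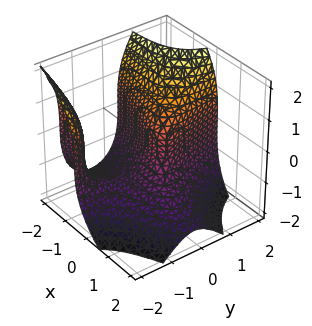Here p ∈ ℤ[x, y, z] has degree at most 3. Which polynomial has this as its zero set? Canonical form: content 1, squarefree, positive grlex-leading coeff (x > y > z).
3*x*y^2 + z^3 + x^2 + 2*x*y - 2*y

(a) Degree: no degree-2 surface has this shape, so deg p = 3.
(b) Observable constraints: it crosses the x-axis at the gridline x = 0; it crosses the y-axis at the gridline y = 0.
(c) Solving for integer coefficients yields p as stated.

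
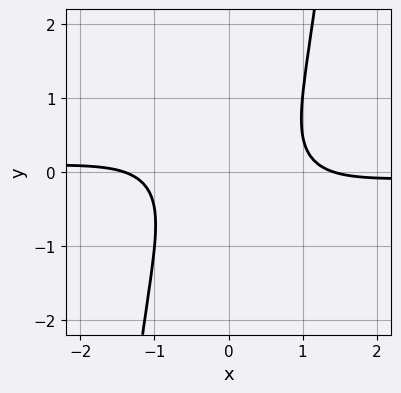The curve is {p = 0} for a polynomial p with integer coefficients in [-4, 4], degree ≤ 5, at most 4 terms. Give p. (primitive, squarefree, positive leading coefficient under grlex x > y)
3*x^3*y + x^2 - 2*y^2 - 2

deg p = 4. The shape is more complex than any degree-3 curve.
Checking where it meets the axes: it misses every integer gridline on the y-axis.
Together with the visible shape, these determine p as stated.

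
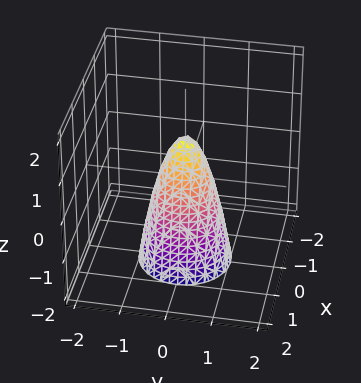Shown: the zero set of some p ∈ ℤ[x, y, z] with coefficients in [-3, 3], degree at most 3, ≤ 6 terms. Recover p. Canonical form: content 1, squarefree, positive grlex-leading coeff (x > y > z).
1. Degree: a generic line meets the surface in up to 2 points, so deg p = 2.
2. Symmetries: rotational symmetry about the z-axis ⇒ p depends on x, y only through x² + y².
3. Reading off the gridlines: it crosses the z-axis at the gridline z = 1; a circular section at z = -1 has radius between 0 and 1.
4. Matching integer coefficients to the picture gives p.

3*x^2 + 3*y^2 + z - 1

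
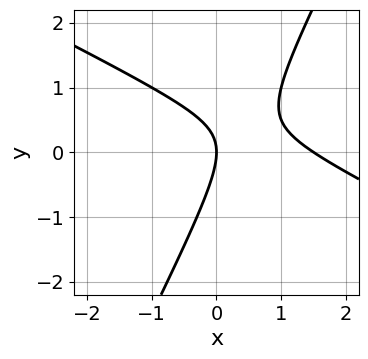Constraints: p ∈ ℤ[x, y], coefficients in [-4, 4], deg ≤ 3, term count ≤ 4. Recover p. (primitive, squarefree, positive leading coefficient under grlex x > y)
2*x^2 + 3*x*y - 2*y^2 - 3*x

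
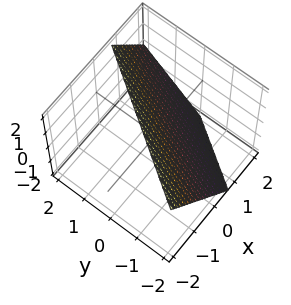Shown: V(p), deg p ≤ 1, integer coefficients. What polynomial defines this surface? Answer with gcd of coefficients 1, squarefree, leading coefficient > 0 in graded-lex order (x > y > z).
(a) The degree is 1 — the surface is flat (a plane).
(b) From the axis intercepts and sections: it meets the y-axis at y = -1 (among the integer gridlines); it meets the z-axis at z = 1 (among the integer gridlines).
(c) Matching integer coefficients to the picture gives p.

3*x - 2*y + 2*z - 2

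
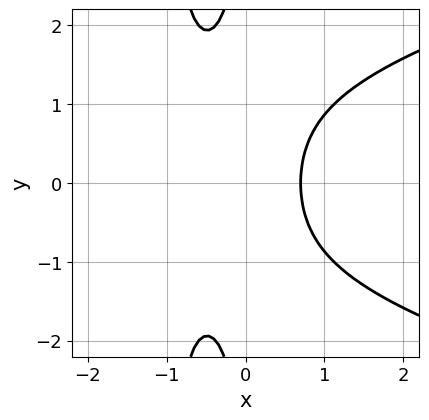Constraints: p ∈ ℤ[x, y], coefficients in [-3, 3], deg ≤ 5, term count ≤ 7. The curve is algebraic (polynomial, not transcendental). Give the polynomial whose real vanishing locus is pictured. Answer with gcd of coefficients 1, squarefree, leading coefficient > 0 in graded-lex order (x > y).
First, degree: a generic line meets the curve in up to 4 points, so deg p = 4.
Then, symmetries: it's symmetric under y → −y, forcing even powers of y.
Then, observable constraints: the curve avoids every integer y-axis point in the box.
Finally, fitting integer coefficients to these (and the overall shape) gives p.

2*x^2*y^2 - 3*x^3 + 2*x*y^2 - 2*x^2 + 2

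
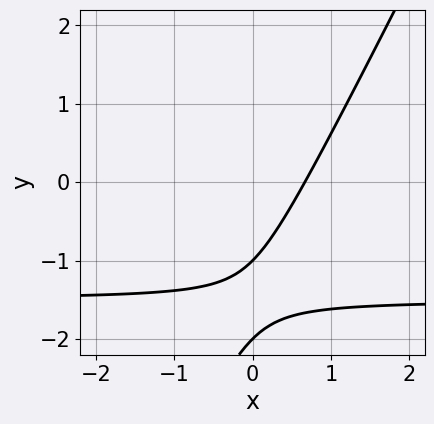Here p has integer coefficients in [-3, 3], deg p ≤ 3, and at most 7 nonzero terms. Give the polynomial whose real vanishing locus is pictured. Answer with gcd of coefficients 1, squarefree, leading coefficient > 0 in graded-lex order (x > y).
2*x*y - y^2 + 3*x - 3*y - 2

First, deg p = 2. A generic line meets the curve in up to 2 points.
Next, from the visible intercepts: among the integer gridlines, it crosses the y-axis at y ∈ {-2, -1}.
Finally, assembling these constraints gives the stated polynomial.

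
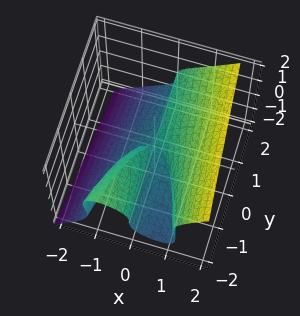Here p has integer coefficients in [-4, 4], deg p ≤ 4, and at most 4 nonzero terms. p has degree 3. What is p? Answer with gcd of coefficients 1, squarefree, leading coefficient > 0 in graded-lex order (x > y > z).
(a) The degree is 3 — no degree-2 surface has this shape.
(b) Checking where it meets the axes: it crosses the x-axis at the gridline x = 0; it meets the z-axis at z = 0 (among the integer gridlines).
(c) These observations pin down the coefficients.

3*x^3 + x^2*z - 3*z^3 + 2*x*y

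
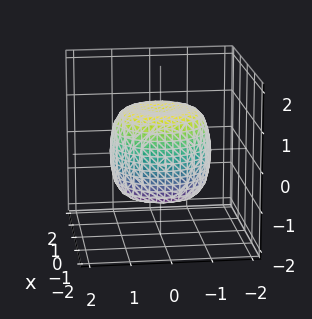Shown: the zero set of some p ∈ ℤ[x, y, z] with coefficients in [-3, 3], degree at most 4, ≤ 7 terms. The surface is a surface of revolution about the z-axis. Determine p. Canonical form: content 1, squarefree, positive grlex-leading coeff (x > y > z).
(a) The degree is 4 — a generic line meets the surface in up to 4 points.
(b) Symmetries: rotational symmetry about the z-axis ⇒ p depends on x, y only through x² + y².
(c) Observable constraints: among the integer gridlines, it crosses the z-axis at z ∈ {-1, 1}; a circular section at z = 0 has radius between 1 and 2.
(d) Solving for integer coefficients yields p as stated.

x^4 + 2*x^2*y^2 + y^4 - x^2 - y^2 + z^2 - 1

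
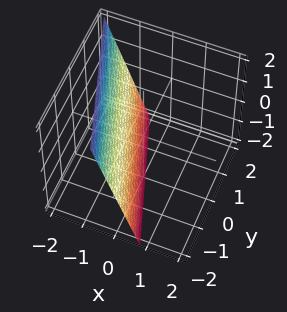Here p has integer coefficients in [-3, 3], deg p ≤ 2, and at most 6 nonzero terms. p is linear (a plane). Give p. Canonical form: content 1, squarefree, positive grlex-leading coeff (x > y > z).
3*x + y + z + 2

(a) The degree is 1 — the surface is flat (a plane).
(b) Checking where it meets the axes: it meets the z-axis at z = -2 (among the integer gridlines); it meets the y-axis at y = -2 (among the integer gridlines).
(c) Solving for integer coefficients yields p as stated.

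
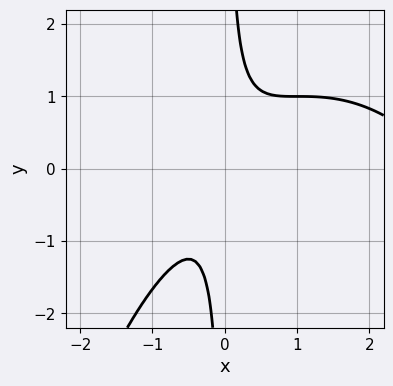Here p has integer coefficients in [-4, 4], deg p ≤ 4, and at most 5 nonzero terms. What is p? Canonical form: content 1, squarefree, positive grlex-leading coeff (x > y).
1. deg p = 3.
2. From the visible intercepts: it misses every integer gridline on the x-axis; the curve avoids every integer y-axis point in the box.
3. Fitting integer coefficients to these (and the overall shape) gives p.

x^3 - 3*x^2 + 3*x*y - 1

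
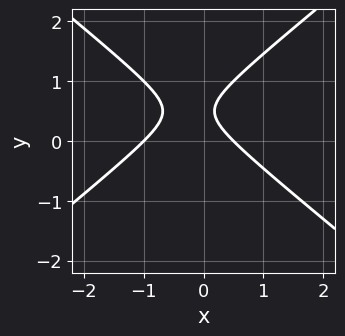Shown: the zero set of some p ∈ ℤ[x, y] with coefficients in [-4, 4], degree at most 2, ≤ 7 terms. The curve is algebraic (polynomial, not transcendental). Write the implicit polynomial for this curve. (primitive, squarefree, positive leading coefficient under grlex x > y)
2*x^2 - 3*y^2 + x + 3*y - 1

deg p = 2.
Checking where it meets the axes: it meets the x-axis at x = -1 (among the integer gridlines); it misses every integer gridline on the y-axis.
Assembling these constraints gives the stated polynomial.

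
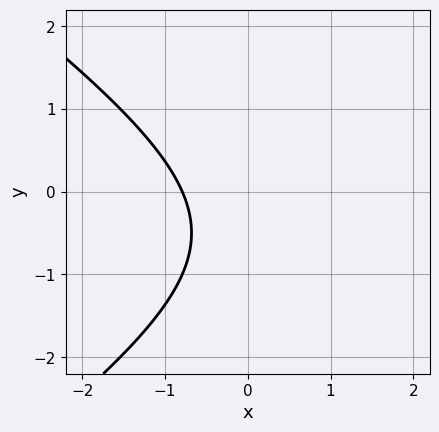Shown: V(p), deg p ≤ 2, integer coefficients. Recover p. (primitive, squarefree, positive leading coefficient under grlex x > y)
x^2 - 2*y^2 - 3*x - 2*y - 3

First, the degree is 2 — a generic line meets the curve in up to 2 points.
Next, from the axis intercepts and sections: no y-intercept at any integer in the box.
Finally, these observations pin down the coefficients.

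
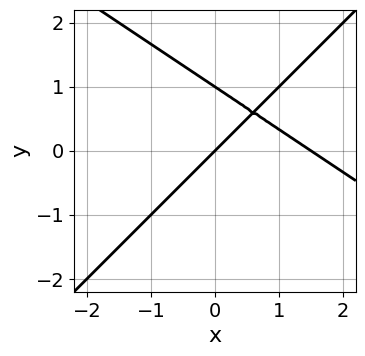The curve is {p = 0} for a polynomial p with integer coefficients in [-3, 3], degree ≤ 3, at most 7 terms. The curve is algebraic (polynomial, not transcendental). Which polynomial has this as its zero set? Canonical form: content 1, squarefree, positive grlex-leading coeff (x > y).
2*x^2 + x*y - 3*y^2 - 3*x + 3*y

deg p = 2. A generic line meets the curve in up to 2 points.
Observable constraints: one x-axis crossing is at x = 0; the y-axis gridline crossings are at y ∈ {0, 1}.
The integer polynomial consistent with all of this is the stated p.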